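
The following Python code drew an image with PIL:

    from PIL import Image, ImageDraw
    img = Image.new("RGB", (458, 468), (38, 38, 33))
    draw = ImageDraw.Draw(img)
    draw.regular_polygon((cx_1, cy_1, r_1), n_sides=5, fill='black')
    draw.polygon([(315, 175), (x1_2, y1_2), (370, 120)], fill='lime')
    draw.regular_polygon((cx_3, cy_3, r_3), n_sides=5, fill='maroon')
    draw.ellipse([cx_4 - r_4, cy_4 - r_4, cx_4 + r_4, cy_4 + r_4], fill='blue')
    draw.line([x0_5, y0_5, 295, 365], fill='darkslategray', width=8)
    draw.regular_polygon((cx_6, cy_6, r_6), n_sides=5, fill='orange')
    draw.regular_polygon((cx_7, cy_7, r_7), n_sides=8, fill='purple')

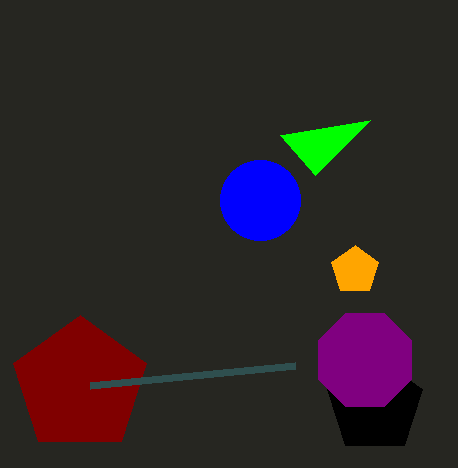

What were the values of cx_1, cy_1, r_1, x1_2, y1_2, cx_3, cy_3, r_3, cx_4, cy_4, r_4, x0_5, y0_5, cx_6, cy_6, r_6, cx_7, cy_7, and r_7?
cx_1 = 375, cy_1 = 405, r_1 = 50, x1_2 = 280, y1_2 = 135, cx_3 = 80, cy_3 = 385, r_3 = 70, cx_4 = 260, cy_4 = 200, r_4 = 40, x0_5 = 90, y0_5 = 385, cx_6 = 355, cy_6 = 270, r_6 = 25, cx_7 = 365, cy_7 = 360, r_7 = 50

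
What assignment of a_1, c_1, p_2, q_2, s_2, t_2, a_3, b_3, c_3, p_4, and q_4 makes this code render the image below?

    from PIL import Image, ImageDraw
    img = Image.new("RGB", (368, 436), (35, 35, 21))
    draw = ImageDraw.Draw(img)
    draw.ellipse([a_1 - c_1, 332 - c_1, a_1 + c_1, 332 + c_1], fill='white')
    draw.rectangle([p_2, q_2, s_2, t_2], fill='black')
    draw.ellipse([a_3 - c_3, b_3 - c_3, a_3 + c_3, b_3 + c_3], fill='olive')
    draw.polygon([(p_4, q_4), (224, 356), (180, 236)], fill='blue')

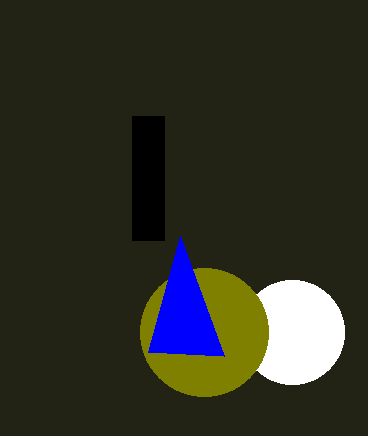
a_1 = 292; c_1 = 52; p_2 = 132; q_2 = 116; s_2 = 164; t_2 = 240; a_3 = 204; b_3 = 332; c_3 = 64; p_4 = 148; q_4 = 352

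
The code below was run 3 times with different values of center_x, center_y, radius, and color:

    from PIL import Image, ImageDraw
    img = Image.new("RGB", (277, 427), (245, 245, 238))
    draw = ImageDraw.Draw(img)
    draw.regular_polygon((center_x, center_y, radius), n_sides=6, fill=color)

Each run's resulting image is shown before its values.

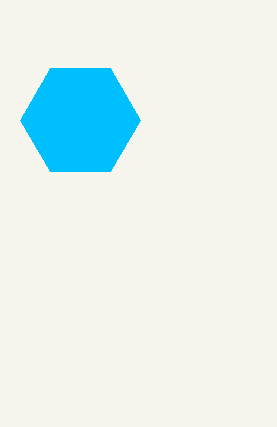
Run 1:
center_x = 80; center_y = 120; radius = 60; color = 'deepskyblue'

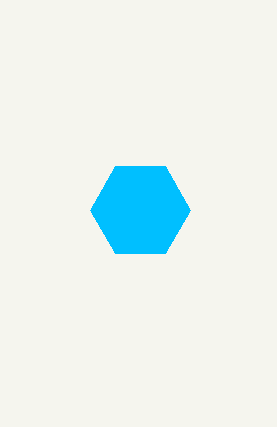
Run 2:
center_x = 140
center_y = 210
radius = 50
color = 'deepskyblue'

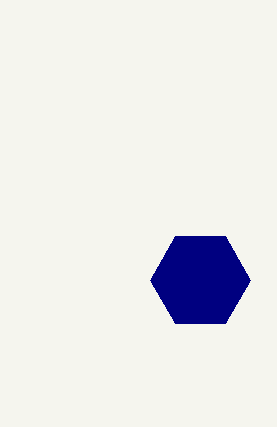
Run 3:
center_x = 200
center_y = 280
radius = 50
color = 'navy'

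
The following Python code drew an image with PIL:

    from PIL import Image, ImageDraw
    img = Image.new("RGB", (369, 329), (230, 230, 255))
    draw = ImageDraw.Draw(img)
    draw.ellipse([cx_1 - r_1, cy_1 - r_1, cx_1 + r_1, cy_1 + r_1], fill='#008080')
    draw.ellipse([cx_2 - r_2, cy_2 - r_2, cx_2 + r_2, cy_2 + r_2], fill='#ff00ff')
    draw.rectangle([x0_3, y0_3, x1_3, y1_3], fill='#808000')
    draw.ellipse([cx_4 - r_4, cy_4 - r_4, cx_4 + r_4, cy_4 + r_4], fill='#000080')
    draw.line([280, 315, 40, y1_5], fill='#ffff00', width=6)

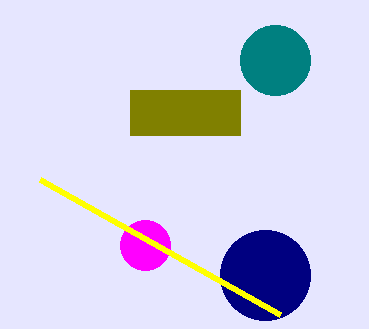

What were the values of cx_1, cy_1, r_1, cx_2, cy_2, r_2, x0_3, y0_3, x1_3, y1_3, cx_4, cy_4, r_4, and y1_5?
cx_1 = 275; cy_1 = 60; r_1 = 35; cx_2 = 145; cy_2 = 245; r_2 = 25; x0_3 = 130; y0_3 = 90; x1_3 = 240; y1_3 = 135; cx_4 = 265; cy_4 = 275; r_4 = 45; y1_5 = 180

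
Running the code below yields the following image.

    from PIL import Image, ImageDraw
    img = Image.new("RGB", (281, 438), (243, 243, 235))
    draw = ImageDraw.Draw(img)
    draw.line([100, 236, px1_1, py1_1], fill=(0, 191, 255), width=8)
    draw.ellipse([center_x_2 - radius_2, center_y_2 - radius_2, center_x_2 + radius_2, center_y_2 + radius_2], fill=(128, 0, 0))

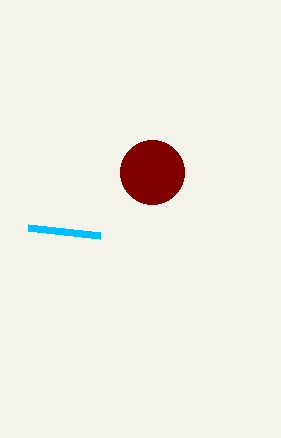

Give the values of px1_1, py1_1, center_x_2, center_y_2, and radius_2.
px1_1 = 28, py1_1 = 228, center_x_2 = 152, center_y_2 = 172, radius_2 = 32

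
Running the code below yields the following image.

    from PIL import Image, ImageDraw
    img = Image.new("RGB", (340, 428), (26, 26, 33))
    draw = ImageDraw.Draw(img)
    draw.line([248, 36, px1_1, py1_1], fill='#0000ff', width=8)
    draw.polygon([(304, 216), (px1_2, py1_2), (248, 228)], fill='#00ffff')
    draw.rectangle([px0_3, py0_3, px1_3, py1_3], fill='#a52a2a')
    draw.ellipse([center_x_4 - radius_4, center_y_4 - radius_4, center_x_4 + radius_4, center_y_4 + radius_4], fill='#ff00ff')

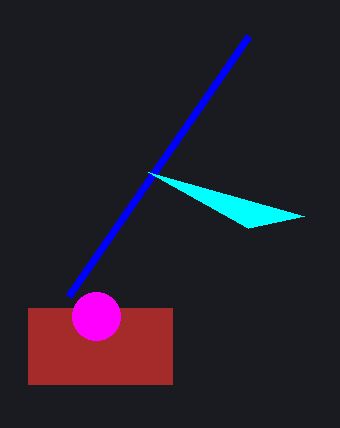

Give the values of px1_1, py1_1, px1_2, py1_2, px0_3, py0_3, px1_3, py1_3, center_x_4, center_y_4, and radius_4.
px1_1 = 68; py1_1 = 296; px1_2 = 148; py1_2 = 172; px0_3 = 28; py0_3 = 308; px1_3 = 172; py1_3 = 384; center_x_4 = 96; center_y_4 = 316; radius_4 = 24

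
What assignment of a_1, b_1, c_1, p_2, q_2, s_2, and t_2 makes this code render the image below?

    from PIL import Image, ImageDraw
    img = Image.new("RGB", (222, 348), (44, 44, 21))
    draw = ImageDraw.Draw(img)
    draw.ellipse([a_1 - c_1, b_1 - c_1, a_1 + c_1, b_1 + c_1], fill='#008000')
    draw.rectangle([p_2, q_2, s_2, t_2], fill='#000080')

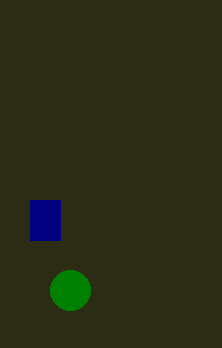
a_1 = 70
b_1 = 290
c_1 = 20
p_2 = 30
q_2 = 200
s_2 = 60
t_2 = 240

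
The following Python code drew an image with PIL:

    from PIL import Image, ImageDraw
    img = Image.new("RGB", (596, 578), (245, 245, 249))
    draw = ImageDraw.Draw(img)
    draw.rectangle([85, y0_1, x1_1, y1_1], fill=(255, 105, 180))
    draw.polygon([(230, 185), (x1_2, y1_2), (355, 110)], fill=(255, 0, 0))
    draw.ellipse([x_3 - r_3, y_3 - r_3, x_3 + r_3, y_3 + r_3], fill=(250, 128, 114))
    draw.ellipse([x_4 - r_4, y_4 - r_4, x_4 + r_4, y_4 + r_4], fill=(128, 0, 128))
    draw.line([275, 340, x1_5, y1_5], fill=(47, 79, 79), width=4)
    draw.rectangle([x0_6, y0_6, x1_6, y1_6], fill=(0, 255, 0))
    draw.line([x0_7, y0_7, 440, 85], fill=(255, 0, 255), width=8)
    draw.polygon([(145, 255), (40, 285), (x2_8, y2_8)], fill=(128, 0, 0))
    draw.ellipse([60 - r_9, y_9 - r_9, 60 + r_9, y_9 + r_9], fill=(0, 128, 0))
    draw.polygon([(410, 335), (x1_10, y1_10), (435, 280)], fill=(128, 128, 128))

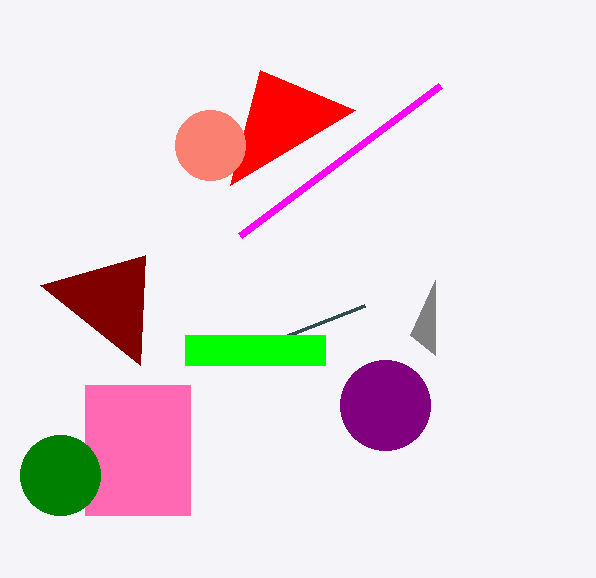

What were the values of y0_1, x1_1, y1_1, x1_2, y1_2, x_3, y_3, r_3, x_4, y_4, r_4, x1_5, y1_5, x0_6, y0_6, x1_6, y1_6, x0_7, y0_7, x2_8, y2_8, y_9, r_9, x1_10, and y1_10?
y0_1 = 385, x1_1 = 190, y1_1 = 515, x1_2 = 260, y1_2 = 70, x_3 = 210, y_3 = 145, r_3 = 35, x_4 = 385, y_4 = 405, r_4 = 45, x1_5 = 365, y1_5 = 305, x0_6 = 185, y0_6 = 335, x1_6 = 325, y1_6 = 365, x0_7 = 240, y0_7 = 235, x2_8 = 140, y2_8 = 365, y_9 = 475, r_9 = 40, x1_10 = 435, y1_10 = 355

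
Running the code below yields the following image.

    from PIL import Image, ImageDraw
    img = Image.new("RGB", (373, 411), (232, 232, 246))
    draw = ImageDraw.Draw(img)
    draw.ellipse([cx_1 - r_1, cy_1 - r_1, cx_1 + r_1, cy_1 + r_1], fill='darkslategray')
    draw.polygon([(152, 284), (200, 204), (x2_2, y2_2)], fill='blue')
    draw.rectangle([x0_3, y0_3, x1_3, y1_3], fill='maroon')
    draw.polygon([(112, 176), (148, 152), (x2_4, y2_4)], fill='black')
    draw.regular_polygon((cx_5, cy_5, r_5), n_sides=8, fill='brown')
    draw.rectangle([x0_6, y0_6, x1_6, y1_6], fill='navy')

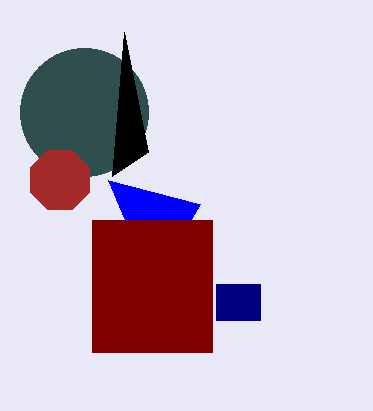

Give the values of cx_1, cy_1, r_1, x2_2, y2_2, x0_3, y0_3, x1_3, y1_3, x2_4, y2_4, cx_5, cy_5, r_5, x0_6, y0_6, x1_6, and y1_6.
cx_1 = 84, cy_1 = 112, r_1 = 64, x2_2 = 108, y2_2 = 180, x0_3 = 92, y0_3 = 220, x1_3 = 212, y1_3 = 352, x2_4 = 124, y2_4 = 32, cx_5 = 60, cy_5 = 180, r_5 = 32, x0_6 = 216, y0_6 = 284, x1_6 = 260, y1_6 = 320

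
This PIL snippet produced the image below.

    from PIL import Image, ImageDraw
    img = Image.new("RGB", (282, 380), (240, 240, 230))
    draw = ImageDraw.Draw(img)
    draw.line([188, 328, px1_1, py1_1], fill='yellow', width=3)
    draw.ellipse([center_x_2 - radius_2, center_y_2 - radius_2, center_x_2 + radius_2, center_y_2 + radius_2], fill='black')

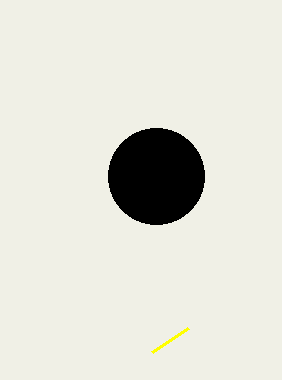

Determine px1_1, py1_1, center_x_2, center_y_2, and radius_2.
px1_1 = 152
py1_1 = 352
center_x_2 = 156
center_y_2 = 176
radius_2 = 48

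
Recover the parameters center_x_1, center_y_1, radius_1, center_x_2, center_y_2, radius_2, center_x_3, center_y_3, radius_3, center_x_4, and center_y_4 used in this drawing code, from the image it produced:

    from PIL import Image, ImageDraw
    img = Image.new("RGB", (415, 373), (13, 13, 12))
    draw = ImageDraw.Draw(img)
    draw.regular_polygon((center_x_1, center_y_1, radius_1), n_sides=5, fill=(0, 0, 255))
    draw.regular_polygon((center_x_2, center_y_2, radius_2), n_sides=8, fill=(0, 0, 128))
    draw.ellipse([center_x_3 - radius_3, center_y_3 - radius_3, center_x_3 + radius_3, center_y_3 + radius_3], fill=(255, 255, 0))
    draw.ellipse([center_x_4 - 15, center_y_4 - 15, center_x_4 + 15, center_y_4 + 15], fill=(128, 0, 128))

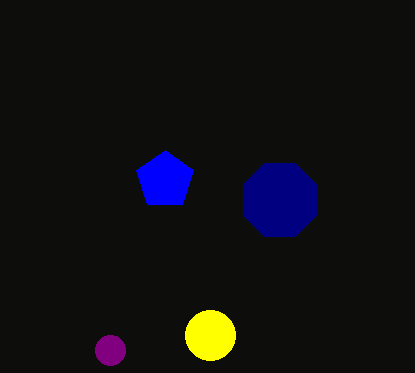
center_x_1 = 165, center_y_1 = 180, radius_1 = 30, center_x_2 = 280, center_y_2 = 200, radius_2 = 40, center_x_3 = 210, center_y_3 = 335, radius_3 = 25, center_x_4 = 110, center_y_4 = 350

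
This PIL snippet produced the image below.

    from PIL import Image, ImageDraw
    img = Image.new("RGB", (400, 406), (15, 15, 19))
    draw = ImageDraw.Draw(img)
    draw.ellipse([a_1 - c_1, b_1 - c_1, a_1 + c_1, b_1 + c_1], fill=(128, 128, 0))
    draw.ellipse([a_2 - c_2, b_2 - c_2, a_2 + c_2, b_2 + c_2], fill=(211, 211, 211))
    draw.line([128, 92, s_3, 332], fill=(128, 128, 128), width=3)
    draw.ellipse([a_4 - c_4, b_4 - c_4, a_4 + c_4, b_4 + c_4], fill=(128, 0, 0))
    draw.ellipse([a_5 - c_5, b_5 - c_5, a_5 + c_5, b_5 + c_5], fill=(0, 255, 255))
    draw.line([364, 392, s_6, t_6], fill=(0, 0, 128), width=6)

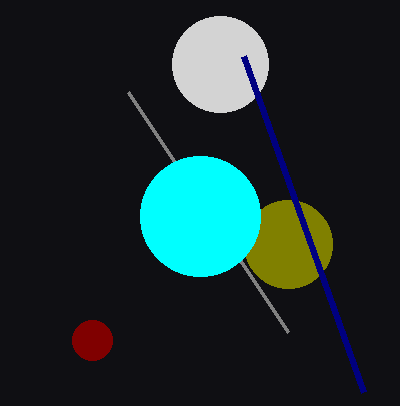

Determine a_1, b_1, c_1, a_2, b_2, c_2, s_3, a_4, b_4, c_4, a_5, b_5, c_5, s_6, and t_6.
a_1 = 288
b_1 = 244
c_1 = 44
a_2 = 220
b_2 = 64
c_2 = 48
s_3 = 288
a_4 = 92
b_4 = 340
c_4 = 20
a_5 = 200
b_5 = 216
c_5 = 60
s_6 = 244
t_6 = 56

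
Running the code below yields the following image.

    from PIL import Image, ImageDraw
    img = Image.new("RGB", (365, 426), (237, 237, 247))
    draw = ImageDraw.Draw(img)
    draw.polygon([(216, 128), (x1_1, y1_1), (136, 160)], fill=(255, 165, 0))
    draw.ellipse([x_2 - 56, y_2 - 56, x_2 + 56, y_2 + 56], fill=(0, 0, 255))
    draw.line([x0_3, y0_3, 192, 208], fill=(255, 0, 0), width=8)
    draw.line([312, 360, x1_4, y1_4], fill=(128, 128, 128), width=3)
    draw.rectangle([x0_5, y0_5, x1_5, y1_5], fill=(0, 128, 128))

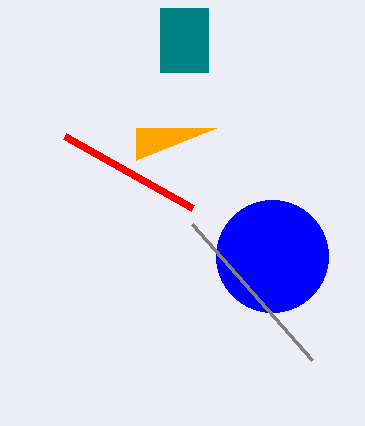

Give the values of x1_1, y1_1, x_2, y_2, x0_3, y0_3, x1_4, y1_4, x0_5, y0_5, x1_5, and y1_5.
x1_1 = 136, y1_1 = 128, x_2 = 272, y_2 = 256, x0_3 = 64, y0_3 = 136, x1_4 = 192, y1_4 = 224, x0_5 = 160, y0_5 = 8, x1_5 = 208, y1_5 = 72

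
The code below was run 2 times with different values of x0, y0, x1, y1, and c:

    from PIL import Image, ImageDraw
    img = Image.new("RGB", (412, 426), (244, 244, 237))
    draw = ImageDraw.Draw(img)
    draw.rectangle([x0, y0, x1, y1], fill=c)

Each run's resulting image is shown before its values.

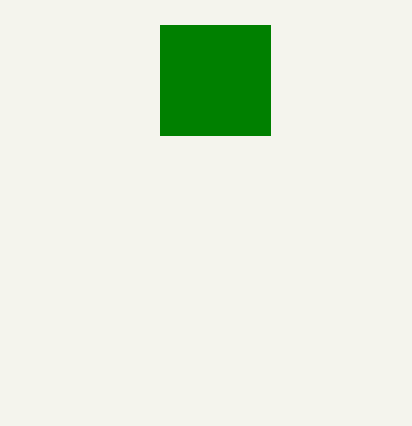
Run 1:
x0 = 160; y0 = 25; x1 = 270; y1 = 135; c = 'green'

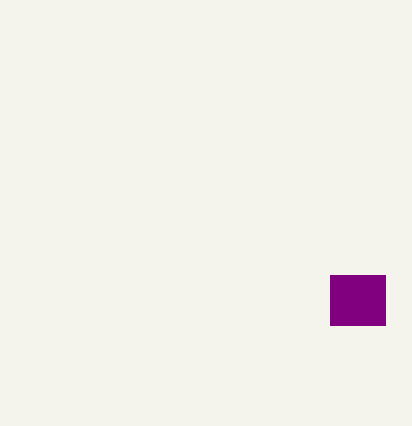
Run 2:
x0 = 330; y0 = 275; x1 = 385; y1 = 325; c = 'purple'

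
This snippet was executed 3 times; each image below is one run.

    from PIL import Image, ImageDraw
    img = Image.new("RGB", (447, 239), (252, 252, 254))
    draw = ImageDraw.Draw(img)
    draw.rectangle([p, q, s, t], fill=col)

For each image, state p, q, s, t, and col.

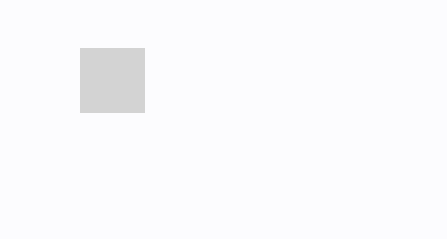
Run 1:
p = 80; q = 48; s = 144; t = 112; col = 'lightgray'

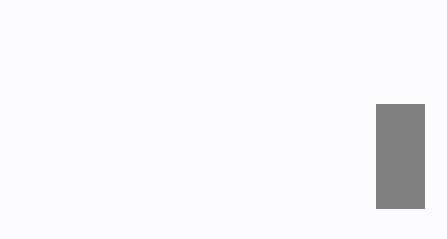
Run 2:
p = 376
q = 104
s = 424
t = 208
col = 'gray'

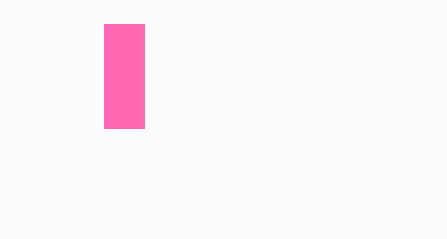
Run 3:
p = 104, q = 24, s = 144, t = 128, col = 'hotpink'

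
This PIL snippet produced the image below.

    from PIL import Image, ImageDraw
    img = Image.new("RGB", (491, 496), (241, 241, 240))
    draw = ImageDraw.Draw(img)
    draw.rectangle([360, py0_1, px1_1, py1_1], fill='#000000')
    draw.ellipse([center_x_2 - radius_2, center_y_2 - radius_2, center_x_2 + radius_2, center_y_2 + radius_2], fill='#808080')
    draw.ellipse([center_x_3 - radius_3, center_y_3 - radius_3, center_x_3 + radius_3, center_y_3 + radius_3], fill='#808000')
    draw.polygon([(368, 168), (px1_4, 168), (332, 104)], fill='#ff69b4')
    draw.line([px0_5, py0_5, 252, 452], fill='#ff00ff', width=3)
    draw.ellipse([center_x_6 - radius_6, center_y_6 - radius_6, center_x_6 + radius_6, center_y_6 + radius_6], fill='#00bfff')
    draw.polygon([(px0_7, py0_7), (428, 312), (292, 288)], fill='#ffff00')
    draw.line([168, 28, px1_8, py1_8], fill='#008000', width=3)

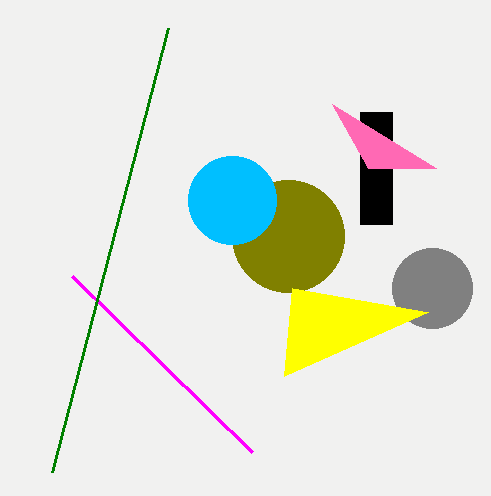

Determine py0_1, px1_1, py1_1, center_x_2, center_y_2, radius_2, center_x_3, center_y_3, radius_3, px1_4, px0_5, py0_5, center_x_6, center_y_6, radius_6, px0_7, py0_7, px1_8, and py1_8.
py0_1 = 112
px1_1 = 392
py1_1 = 224
center_x_2 = 432
center_y_2 = 288
radius_2 = 40
center_x_3 = 288
center_y_3 = 236
radius_3 = 56
px1_4 = 436
px0_5 = 72
py0_5 = 276
center_x_6 = 232
center_y_6 = 200
radius_6 = 44
px0_7 = 284
py0_7 = 376
px1_8 = 52
py1_8 = 472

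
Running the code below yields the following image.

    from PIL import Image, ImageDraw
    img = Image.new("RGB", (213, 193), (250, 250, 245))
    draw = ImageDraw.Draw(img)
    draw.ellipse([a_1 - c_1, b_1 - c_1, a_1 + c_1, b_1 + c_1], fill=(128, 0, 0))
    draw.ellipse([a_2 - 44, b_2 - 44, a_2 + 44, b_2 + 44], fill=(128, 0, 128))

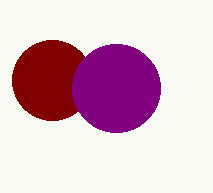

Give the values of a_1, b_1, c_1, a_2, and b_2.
a_1 = 52, b_1 = 80, c_1 = 40, a_2 = 116, b_2 = 88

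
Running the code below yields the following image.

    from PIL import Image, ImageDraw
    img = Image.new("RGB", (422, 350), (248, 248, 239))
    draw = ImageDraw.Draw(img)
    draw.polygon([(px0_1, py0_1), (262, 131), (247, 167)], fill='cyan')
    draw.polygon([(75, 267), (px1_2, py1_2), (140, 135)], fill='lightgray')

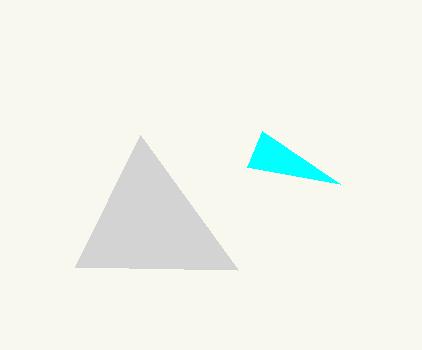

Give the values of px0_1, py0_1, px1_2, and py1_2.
px0_1 = 340
py0_1 = 184
px1_2 = 238
py1_2 = 270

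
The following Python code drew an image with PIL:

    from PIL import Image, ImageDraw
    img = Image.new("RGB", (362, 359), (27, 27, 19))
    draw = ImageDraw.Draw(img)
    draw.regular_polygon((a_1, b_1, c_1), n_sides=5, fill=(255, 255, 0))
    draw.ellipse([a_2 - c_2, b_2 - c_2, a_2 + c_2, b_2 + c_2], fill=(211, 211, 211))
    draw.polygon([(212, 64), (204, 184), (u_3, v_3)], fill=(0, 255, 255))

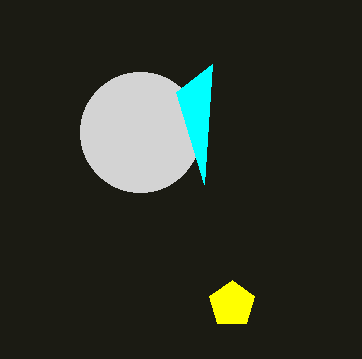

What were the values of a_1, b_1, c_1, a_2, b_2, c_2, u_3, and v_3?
a_1 = 232, b_1 = 304, c_1 = 24, a_2 = 140, b_2 = 132, c_2 = 60, u_3 = 176, v_3 = 92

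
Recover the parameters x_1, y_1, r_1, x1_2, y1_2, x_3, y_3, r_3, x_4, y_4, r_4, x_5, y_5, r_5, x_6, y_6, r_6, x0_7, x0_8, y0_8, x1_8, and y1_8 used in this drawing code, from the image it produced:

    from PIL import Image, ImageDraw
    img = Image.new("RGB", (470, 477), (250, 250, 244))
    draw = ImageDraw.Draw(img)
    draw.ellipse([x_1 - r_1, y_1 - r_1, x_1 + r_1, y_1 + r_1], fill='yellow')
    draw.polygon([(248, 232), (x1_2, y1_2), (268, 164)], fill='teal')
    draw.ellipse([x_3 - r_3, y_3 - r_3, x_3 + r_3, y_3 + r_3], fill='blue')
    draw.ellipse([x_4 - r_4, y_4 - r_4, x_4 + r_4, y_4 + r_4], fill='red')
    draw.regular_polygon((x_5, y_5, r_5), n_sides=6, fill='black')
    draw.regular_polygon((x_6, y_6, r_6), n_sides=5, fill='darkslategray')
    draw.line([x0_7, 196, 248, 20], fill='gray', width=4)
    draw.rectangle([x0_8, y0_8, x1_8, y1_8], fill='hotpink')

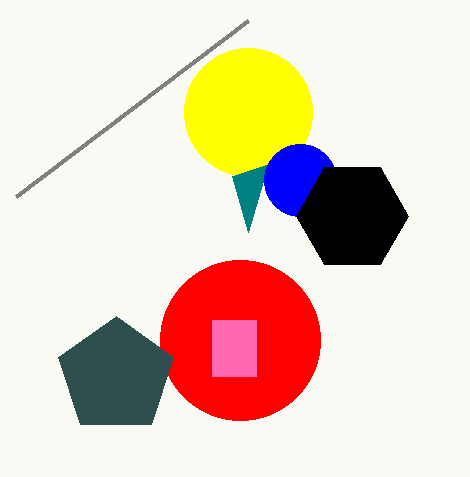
x_1 = 248
y_1 = 112
r_1 = 64
x1_2 = 232
y1_2 = 176
x_3 = 300
y_3 = 180
r_3 = 36
x_4 = 240
y_4 = 340
r_4 = 80
x_5 = 352
y_5 = 216
r_5 = 56
x_6 = 116
y_6 = 376
r_6 = 60
x0_7 = 16
x0_8 = 212
y0_8 = 320
x1_8 = 256
y1_8 = 376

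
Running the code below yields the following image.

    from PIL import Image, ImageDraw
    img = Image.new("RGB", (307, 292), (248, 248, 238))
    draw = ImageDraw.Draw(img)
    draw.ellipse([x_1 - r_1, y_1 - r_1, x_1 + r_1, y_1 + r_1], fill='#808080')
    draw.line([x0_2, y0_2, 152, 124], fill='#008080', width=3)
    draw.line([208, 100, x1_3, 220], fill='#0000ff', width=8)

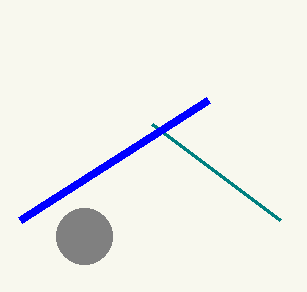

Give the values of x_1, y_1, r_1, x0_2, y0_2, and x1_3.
x_1 = 84; y_1 = 236; r_1 = 28; x0_2 = 280; y0_2 = 220; x1_3 = 20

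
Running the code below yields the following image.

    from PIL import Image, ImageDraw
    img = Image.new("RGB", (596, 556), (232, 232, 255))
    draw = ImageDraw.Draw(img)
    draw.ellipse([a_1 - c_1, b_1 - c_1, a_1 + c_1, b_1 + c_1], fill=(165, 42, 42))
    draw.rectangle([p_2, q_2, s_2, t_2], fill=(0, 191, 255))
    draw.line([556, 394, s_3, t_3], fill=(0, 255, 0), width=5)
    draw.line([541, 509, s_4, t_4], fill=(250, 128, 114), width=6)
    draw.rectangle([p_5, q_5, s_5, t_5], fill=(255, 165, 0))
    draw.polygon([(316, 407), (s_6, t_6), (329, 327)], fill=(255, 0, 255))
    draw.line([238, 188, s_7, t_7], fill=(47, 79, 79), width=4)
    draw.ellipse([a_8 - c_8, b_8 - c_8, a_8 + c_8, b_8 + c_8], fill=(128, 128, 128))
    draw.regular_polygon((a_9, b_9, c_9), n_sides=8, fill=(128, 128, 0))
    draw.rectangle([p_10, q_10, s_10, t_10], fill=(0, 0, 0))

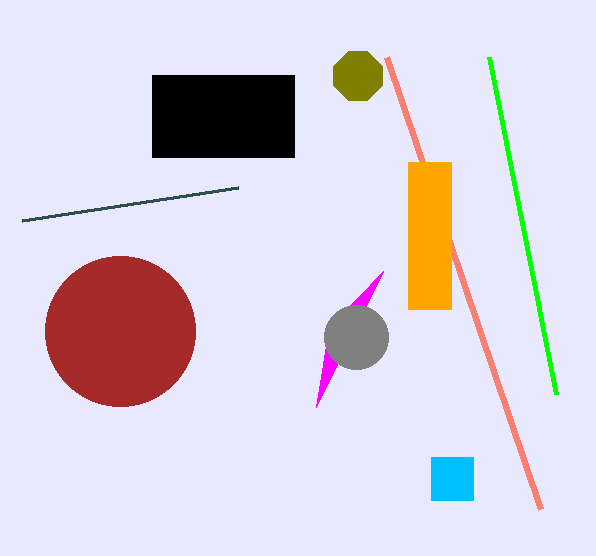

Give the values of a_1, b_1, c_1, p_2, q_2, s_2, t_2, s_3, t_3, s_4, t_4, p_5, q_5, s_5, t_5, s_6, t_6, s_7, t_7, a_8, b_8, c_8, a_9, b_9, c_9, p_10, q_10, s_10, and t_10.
a_1 = 120
b_1 = 331
c_1 = 75
p_2 = 431
q_2 = 457
s_2 = 473
t_2 = 500
s_3 = 489
t_3 = 57
s_4 = 387
t_4 = 57
p_5 = 408
q_5 = 162
s_5 = 451
t_5 = 309
s_6 = 383
t_6 = 271
s_7 = 22
t_7 = 221
a_8 = 356
b_8 = 337
c_8 = 32
a_9 = 358
b_9 = 76
c_9 = 26
p_10 = 152
q_10 = 75
s_10 = 294
t_10 = 157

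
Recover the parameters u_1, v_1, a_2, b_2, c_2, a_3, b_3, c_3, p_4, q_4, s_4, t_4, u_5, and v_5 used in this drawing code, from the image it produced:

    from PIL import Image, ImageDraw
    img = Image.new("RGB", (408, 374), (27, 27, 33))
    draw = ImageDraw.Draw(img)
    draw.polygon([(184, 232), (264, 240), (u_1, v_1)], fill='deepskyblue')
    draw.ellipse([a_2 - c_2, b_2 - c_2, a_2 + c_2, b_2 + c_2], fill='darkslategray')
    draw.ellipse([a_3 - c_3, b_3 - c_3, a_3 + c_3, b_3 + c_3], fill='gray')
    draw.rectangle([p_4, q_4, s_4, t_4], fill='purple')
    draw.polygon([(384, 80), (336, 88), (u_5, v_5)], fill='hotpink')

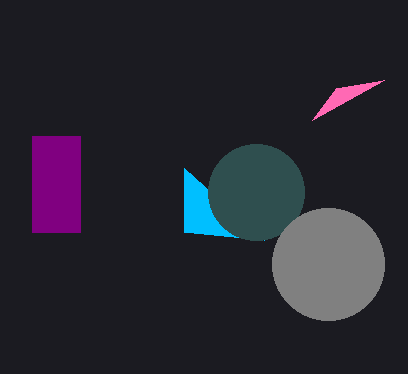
u_1 = 184
v_1 = 168
a_2 = 256
b_2 = 192
c_2 = 48
a_3 = 328
b_3 = 264
c_3 = 56
p_4 = 32
q_4 = 136
s_4 = 80
t_4 = 232
u_5 = 312
v_5 = 120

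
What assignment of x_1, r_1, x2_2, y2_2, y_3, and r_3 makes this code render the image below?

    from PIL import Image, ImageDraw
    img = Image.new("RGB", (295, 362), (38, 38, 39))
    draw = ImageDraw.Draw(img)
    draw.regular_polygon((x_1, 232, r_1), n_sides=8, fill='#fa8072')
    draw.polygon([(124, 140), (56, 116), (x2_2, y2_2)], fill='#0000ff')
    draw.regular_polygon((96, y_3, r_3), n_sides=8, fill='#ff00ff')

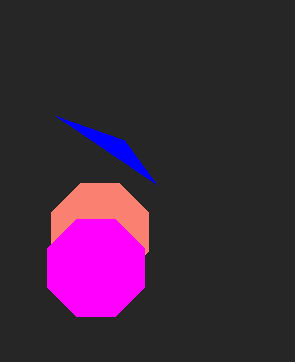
x_1 = 100; r_1 = 52; x2_2 = 156; y2_2 = 184; y_3 = 268; r_3 = 52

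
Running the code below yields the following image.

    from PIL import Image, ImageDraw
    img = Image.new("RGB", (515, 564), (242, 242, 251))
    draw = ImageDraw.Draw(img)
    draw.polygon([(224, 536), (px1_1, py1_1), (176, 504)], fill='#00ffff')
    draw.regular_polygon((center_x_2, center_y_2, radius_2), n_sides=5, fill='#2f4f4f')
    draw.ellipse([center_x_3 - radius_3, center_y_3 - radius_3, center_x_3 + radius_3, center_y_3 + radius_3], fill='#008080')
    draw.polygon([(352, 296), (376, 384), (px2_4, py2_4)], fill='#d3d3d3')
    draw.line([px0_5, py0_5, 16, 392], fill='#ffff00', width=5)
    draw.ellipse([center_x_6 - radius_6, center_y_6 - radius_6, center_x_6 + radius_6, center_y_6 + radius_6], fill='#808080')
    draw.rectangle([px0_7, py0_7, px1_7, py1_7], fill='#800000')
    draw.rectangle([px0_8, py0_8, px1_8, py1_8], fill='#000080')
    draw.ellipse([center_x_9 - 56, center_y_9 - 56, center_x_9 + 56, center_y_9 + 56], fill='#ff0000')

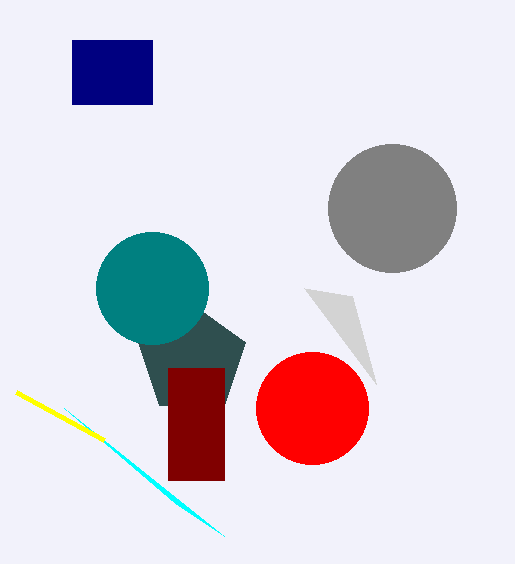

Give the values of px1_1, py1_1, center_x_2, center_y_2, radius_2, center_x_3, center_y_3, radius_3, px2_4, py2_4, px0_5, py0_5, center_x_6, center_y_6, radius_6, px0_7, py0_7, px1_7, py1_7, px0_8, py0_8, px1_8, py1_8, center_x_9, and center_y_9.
px1_1 = 64; py1_1 = 408; center_x_2 = 192; center_y_2 = 360; radius_2 = 56; center_x_3 = 152; center_y_3 = 288; radius_3 = 56; px2_4 = 304; py2_4 = 288; px0_5 = 104; py0_5 = 440; center_x_6 = 392; center_y_6 = 208; radius_6 = 64; px0_7 = 168; py0_7 = 368; px1_7 = 224; py1_7 = 480; px0_8 = 72; py0_8 = 40; px1_8 = 152; py1_8 = 104; center_x_9 = 312; center_y_9 = 408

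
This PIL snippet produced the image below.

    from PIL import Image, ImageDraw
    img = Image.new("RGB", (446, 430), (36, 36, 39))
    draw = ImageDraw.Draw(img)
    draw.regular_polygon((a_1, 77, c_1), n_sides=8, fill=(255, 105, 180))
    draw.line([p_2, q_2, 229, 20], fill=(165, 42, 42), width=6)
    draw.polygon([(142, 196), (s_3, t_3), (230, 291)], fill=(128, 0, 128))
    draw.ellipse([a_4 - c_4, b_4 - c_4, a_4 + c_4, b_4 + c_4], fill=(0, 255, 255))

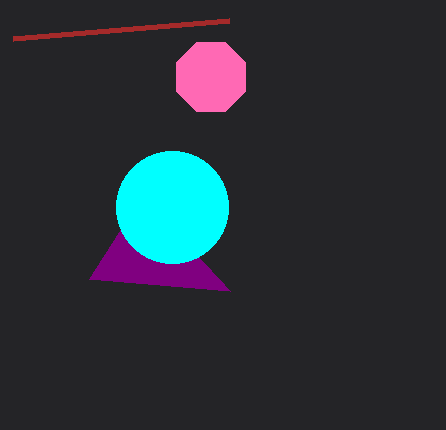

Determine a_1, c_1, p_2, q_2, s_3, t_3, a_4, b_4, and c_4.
a_1 = 211
c_1 = 37
p_2 = 13
q_2 = 38
s_3 = 89
t_3 = 279
a_4 = 172
b_4 = 207
c_4 = 56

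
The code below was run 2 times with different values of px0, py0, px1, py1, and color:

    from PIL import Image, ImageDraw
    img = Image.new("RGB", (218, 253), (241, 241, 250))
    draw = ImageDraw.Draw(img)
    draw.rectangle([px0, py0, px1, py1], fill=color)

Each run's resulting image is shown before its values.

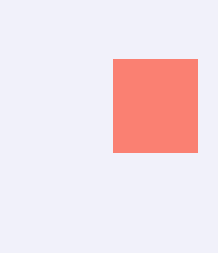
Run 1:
px0 = 113; py0 = 59; px1 = 197; py1 = 152; color = 'salmon'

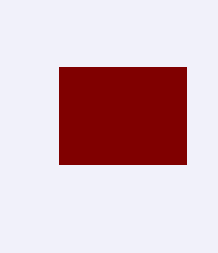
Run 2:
px0 = 59; py0 = 67; px1 = 186; py1 = 164; color = 'maroon'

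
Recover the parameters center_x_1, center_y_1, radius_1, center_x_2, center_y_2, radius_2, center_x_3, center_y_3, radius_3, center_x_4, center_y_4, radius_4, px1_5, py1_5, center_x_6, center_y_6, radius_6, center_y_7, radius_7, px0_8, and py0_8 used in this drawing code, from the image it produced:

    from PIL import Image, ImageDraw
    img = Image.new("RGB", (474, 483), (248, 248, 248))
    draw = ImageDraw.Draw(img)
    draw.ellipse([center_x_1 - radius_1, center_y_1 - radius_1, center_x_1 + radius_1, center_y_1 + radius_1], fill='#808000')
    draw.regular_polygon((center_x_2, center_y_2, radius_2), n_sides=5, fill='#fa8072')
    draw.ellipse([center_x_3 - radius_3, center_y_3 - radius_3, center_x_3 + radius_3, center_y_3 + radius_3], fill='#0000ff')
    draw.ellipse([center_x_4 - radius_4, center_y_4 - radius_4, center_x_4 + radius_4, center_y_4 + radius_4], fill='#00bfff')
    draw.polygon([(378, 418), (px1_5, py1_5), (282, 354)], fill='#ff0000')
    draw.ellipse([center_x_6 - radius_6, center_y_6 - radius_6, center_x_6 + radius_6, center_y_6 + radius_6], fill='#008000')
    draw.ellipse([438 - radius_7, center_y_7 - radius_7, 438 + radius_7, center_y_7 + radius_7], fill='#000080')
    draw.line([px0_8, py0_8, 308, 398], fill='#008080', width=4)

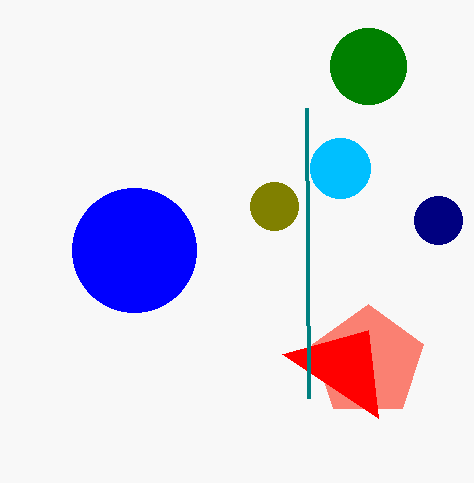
center_x_1 = 274
center_y_1 = 206
radius_1 = 24
center_x_2 = 368
center_y_2 = 362
radius_2 = 58
center_x_3 = 134
center_y_3 = 250
radius_3 = 62
center_x_4 = 340
center_y_4 = 168
radius_4 = 30
px1_5 = 368
py1_5 = 330
center_x_6 = 368
center_y_6 = 66
radius_6 = 38
center_y_7 = 220
radius_7 = 24
px0_8 = 306
py0_8 = 108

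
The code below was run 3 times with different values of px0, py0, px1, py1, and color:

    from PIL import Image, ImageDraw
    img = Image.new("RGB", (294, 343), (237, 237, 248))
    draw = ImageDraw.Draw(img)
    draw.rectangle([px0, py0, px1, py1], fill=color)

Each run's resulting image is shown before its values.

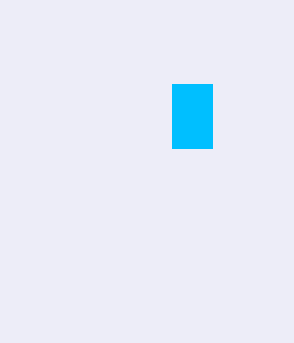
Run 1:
px0 = 172; py0 = 84; px1 = 212; py1 = 148; color = 'deepskyblue'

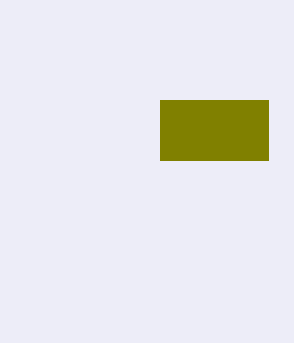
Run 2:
px0 = 160; py0 = 100; px1 = 268; py1 = 160; color = 'olive'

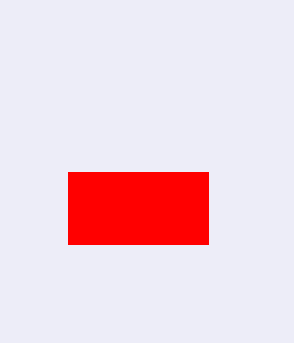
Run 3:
px0 = 68, py0 = 172, px1 = 208, py1 = 244, color = 'red'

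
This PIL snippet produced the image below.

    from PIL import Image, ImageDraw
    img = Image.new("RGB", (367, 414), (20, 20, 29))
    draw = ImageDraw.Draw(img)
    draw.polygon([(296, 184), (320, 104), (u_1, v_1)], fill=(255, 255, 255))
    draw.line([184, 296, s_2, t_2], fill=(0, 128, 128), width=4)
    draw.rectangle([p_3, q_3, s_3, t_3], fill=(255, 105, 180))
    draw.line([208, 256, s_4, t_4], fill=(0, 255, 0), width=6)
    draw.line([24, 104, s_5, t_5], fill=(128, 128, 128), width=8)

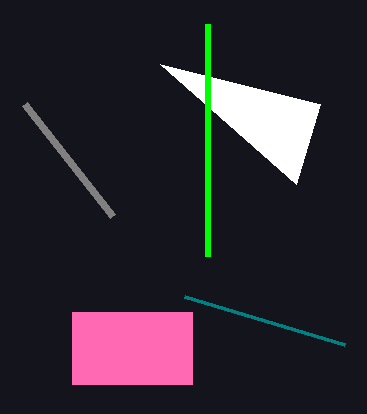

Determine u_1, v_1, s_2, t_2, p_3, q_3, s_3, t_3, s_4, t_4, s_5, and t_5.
u_1 = 160
v_1 = 64
s_2 = 344
t_2 = 344
p_3 = 72
q_3 = 312
s_3 = 192
t_3 = 384
s_4 = 208
t_4 = 24
s_5 = 112
t_5 = 216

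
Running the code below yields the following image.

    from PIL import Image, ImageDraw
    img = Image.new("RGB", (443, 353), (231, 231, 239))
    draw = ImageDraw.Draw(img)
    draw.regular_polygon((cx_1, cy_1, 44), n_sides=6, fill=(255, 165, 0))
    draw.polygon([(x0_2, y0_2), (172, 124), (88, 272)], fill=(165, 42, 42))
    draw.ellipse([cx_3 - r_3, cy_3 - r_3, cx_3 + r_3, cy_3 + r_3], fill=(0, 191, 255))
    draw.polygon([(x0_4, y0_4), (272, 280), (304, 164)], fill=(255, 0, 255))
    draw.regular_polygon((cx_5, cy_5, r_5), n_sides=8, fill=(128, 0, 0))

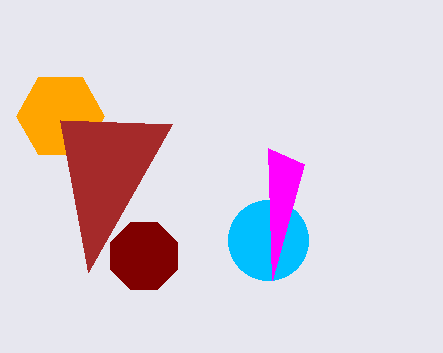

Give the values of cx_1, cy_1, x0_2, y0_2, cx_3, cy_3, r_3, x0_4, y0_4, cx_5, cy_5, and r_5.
cx_1 = 60
cy_1 = 116
x0_2 = 60
y0_2 = 120
cx_3 = 268
cy_3 = 240
r_3 = 40
x0_4 = 268
y0_4 = 148
cx_5 = 144
cy_5 = 256
r_5 = 36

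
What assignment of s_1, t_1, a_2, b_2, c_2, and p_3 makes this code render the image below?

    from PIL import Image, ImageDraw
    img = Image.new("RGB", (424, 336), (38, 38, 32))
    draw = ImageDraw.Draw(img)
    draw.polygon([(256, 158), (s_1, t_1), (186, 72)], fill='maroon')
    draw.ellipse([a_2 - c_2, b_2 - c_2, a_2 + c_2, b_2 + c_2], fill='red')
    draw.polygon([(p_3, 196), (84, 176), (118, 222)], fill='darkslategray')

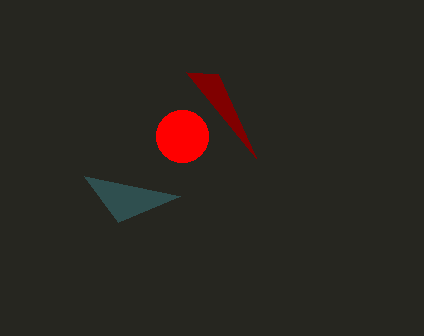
s_1 = 218; t_1 = 74; a_2 = 182; b_2 = 136; c_2 = 26; p_3 = 180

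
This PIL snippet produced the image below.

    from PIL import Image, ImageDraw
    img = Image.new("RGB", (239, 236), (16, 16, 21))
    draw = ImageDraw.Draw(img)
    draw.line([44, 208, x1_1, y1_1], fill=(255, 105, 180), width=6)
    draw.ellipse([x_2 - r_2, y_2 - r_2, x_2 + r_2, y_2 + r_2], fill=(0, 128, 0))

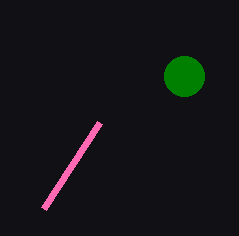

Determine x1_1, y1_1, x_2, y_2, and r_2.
x1_1 = 100; y1_1 = 122; x_2 = 184; y_2 = 76; r_2 = 20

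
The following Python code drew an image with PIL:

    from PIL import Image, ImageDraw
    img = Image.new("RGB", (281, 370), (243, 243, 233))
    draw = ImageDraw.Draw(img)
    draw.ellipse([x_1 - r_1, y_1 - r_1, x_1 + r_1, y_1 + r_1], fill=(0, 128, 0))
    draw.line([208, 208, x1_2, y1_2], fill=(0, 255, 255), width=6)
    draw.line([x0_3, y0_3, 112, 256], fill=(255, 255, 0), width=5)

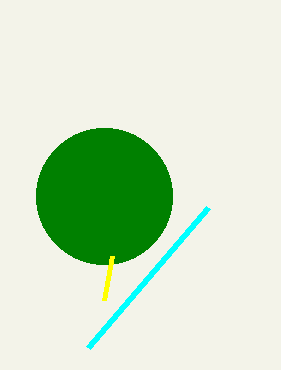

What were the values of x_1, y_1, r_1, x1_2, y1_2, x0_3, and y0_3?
x_1 = 104; y_1 = 196; r_1 = 68; x1_2 = 88; y1_2 = 348; x0_3 = 104; y0_3 = 300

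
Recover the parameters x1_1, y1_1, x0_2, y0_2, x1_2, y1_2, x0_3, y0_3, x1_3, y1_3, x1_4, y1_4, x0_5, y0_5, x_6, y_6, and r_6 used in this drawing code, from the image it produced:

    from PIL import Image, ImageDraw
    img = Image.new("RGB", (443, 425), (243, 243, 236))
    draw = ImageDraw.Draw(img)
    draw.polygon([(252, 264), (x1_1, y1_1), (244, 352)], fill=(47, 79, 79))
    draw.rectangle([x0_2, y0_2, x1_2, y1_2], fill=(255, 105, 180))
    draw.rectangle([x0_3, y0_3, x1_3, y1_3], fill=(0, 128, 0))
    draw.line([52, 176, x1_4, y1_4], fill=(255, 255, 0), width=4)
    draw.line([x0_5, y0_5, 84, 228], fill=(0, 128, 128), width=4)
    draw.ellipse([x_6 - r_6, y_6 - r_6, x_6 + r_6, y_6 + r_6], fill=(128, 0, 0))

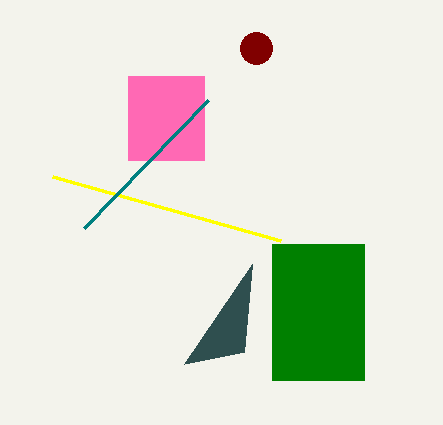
x1_1 = 184, y1_1 = 364, x0_2 = 128, y0_2 = 76, x1_2 = 204, y1_2 = 160, x0_3 = 272, y0_3 = 244, x1_3 = 364, y1_3 = 380, x1_4 = 280, y1_4 = 240, x0_5 = 208, y0_5 = 100, x_6 = 256, y_6 = 48, r_6 = 16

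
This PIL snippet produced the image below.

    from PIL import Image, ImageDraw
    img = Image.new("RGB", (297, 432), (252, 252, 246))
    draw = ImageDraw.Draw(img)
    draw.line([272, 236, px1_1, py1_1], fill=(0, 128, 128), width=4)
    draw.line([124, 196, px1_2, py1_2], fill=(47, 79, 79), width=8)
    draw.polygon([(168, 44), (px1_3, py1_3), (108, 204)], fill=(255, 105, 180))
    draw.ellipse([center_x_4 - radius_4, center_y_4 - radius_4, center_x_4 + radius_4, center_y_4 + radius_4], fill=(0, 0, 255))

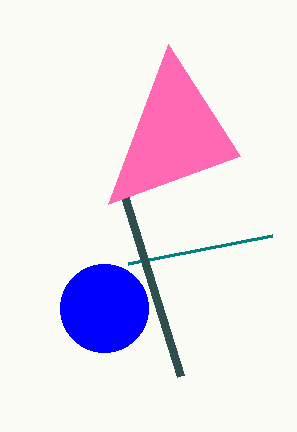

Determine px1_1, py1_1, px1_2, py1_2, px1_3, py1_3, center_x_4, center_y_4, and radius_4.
px1_1 = 128; py1_1 = 264; px1_2 = 180; py1_2 = 376; px1_3 = 240; py1_3 = 156; center_x_4 = 104; center_y_4 = 308; radius_4 = 44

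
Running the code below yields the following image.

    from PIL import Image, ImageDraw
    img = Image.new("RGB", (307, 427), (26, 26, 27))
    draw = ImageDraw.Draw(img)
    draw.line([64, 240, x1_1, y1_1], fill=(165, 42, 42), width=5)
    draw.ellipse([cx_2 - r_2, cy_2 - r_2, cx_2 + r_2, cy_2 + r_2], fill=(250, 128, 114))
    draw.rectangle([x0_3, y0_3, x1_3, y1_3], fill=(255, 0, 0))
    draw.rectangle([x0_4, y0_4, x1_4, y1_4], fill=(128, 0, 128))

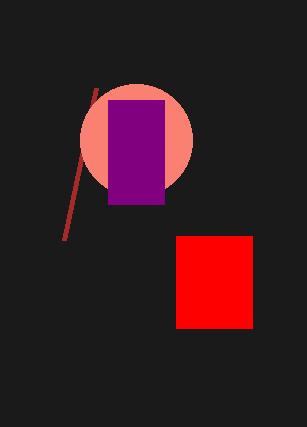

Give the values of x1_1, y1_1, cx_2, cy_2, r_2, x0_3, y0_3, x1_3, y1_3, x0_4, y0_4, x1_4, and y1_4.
x1_1 = 96; y1_1 = 88; cx_2 = 136; cy_2 = 140; r_2 = 56; x0_3 = 176; y0_3 = 236; x1_3 = 252; y1_3 = 328; x0_4 = 108; y0_4 = 100; x1_4 = 164; y1_4 = 204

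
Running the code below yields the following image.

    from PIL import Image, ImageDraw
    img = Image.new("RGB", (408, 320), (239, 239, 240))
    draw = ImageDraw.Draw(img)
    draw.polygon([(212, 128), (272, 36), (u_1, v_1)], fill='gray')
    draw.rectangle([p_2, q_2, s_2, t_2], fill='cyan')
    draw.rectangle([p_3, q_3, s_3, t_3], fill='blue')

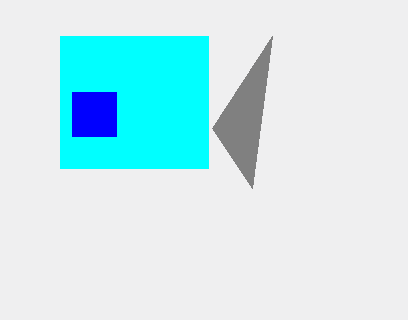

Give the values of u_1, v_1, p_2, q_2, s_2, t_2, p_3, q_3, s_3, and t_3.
u_1 = 252; v_1 = 188; p_2 = 60; q_2 = 36; s_2 = 208; t_2 = 168; p_3 = 72; q_3 = 92; s_3 = 116; t_3 = 136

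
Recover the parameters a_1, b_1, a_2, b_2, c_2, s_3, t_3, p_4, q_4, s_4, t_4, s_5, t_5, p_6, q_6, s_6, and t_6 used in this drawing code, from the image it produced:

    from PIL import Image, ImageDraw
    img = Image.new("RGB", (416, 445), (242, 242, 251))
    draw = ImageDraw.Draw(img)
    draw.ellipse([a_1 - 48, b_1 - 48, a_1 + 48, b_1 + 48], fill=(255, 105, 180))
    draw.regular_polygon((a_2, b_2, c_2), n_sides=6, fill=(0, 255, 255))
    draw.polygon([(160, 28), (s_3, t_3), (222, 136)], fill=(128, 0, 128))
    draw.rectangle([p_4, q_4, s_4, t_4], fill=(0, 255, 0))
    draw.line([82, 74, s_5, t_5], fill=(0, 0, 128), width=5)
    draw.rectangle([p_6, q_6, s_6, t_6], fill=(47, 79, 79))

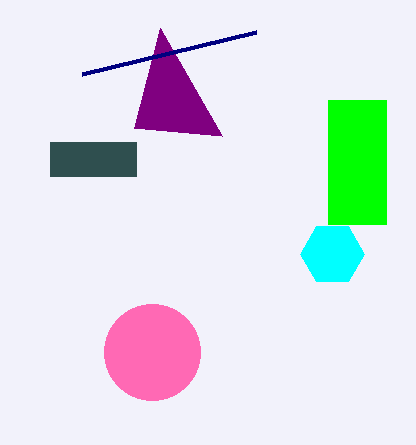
a_1 = 152, b_1 = 352, a_2 = 332, b_2 = 254, c_2 = 32, s_3 = 134, t_3 = 128, p_4 = 328, q_4 = 100, s_4 = 386, t_4 = 224, s_5 = 256, t_5 = 32, p_6 = 50, q_6 = 142, s_6 = 136, t_6 = 176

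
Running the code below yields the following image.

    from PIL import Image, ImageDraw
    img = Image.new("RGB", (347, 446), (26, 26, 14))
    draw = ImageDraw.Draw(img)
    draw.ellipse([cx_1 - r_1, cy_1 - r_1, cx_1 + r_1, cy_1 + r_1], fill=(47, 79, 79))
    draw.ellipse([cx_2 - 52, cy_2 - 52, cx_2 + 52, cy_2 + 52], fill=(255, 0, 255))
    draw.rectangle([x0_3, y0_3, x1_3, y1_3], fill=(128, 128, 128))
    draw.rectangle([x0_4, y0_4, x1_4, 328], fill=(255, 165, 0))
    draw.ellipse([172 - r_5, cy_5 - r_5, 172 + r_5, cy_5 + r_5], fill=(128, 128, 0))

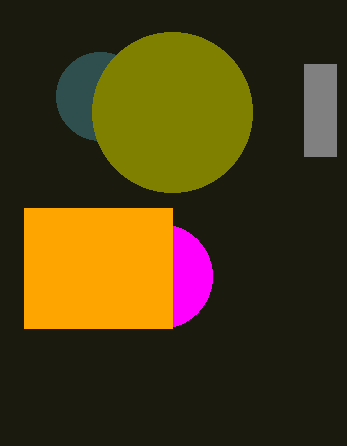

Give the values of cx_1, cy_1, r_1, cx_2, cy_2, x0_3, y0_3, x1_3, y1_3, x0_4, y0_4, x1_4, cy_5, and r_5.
cx_1 = 100
cy_1 = 96
r_1 = 44
cx_2 = 160
cy_2 = 276
x0_3 = 304
y0_3 = 64
x1_3 = 336
y1_3 = 156
x0_4 = 24
y0_4 = 208
x1_4 = 172
cy_5 = 112
r_5 = 80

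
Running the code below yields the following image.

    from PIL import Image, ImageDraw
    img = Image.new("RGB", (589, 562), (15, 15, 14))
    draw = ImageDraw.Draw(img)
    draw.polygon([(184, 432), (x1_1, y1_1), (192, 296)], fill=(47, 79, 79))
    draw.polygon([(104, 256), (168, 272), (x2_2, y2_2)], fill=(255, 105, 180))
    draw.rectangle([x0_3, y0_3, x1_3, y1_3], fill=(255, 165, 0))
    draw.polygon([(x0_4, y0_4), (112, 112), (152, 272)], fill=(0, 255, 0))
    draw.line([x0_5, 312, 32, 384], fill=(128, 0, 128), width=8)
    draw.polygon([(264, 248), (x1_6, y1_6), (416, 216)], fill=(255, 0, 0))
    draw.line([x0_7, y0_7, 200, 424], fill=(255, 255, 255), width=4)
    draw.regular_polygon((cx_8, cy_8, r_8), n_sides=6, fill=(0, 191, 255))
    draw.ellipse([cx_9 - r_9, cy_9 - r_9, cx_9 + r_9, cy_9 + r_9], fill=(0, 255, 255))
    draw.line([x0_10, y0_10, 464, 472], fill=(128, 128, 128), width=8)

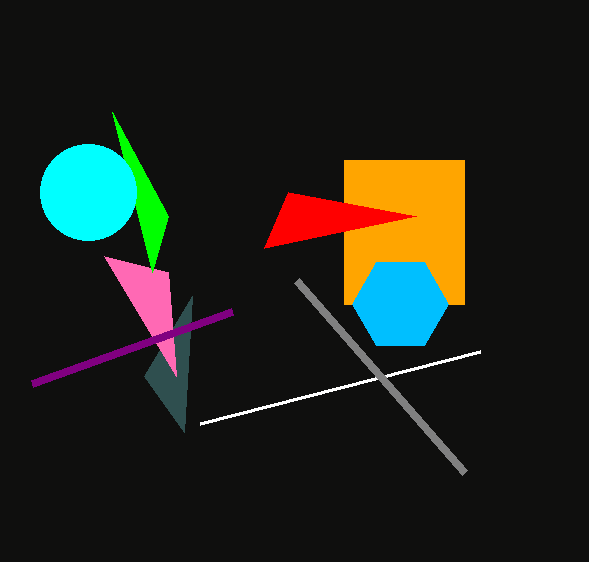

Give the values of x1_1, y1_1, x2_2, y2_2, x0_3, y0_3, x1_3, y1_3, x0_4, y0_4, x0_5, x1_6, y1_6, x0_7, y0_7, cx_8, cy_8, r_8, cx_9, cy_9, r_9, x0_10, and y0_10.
x1_1 = 144
y1_1 = 376
x2_2 = 176
y2_2 = 376
x0_3 = 344
y0_3 = 160
x1_3 = 464
y1_3 = 304
x0_4 = 168
y0_4 = 216
x0_5 = 232
x1_6 = 288
y1_6 = 192
x0_7 = 480
y0_7 = 352
cx_8 = 400
cy_8 = 304
r_8 = 48
cx_9 = 88
cy_9 = 192
r_9 = 48
x0_10 = 296
y0_10 = 280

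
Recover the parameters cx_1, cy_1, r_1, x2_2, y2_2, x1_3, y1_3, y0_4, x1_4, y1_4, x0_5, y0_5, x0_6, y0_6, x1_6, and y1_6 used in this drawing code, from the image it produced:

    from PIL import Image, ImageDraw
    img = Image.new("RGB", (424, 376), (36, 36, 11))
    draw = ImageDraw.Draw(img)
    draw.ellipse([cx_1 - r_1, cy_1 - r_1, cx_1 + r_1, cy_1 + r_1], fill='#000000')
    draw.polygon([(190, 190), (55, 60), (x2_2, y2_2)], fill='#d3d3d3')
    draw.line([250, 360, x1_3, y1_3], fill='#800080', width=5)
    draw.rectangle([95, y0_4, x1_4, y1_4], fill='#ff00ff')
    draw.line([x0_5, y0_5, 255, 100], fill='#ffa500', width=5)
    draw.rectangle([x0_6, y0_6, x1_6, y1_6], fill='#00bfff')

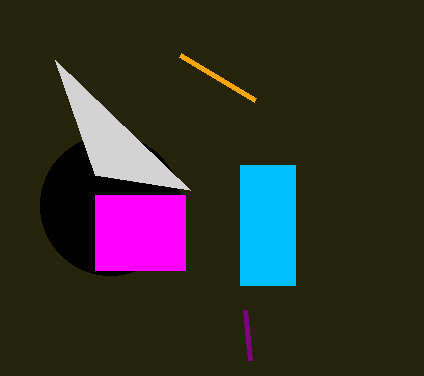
cx_1 = 110; cy_1 = 205; r_1 = 70; x2_2 = 95; y2_2 = 175; x1_3 = 245; y1_3 = 310; y0_4 = 195; x1_4 = 185; y1_4 = 270; x0_5 = 180; y0_5 = 55; x0_6 = 240; y0_6 = 165; x1_6 = 295; y1_6 = 285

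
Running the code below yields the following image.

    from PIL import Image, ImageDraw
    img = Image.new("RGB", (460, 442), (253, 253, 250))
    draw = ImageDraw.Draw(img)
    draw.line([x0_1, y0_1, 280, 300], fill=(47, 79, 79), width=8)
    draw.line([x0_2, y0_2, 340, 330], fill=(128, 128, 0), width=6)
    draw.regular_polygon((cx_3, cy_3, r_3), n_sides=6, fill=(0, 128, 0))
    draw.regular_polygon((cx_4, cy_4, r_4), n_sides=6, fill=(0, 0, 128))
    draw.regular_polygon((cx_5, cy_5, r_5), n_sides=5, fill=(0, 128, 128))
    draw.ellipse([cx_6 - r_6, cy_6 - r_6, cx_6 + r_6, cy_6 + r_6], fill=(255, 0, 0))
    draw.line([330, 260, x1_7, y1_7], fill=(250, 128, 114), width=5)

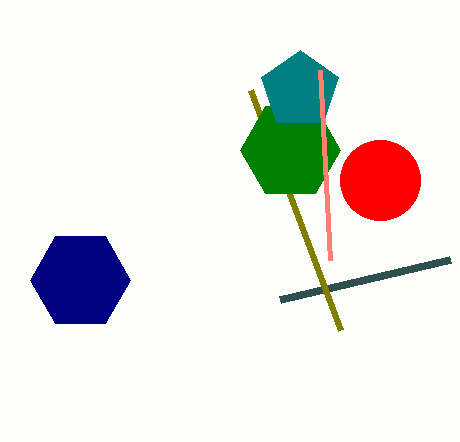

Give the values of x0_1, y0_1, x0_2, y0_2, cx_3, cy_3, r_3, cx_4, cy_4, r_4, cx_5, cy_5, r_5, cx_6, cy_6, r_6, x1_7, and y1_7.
x0_1 = 450, y0_1 = 260, x0_2 = 250, y0_2 = 90, cx_3 = 290, cy_3 = 150, r_3 = 50, cx_4 = 80, cy_4 = 280, r_4 = 50, cx_5 = 300, cy_5 = 90, r_5 = 40, cx_6 = 380, cy_6 = 180, r_6 = 40, x1_7 = 320, y1_7 = 70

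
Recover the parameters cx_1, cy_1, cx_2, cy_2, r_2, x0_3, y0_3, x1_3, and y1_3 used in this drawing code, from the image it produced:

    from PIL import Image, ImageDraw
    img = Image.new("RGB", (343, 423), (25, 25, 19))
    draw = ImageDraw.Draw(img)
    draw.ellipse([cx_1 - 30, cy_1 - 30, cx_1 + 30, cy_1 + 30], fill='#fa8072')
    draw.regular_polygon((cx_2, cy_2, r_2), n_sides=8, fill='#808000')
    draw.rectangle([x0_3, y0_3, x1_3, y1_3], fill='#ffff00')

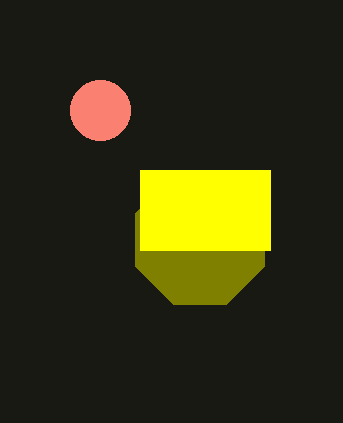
cx_1 = 100, cy_1 = 110, cx_2 = 200, cy_2 = 240, r_2 = 70, x0_3 = 140, y0_3 = 170, x1_3 = 270, y1_3 = 250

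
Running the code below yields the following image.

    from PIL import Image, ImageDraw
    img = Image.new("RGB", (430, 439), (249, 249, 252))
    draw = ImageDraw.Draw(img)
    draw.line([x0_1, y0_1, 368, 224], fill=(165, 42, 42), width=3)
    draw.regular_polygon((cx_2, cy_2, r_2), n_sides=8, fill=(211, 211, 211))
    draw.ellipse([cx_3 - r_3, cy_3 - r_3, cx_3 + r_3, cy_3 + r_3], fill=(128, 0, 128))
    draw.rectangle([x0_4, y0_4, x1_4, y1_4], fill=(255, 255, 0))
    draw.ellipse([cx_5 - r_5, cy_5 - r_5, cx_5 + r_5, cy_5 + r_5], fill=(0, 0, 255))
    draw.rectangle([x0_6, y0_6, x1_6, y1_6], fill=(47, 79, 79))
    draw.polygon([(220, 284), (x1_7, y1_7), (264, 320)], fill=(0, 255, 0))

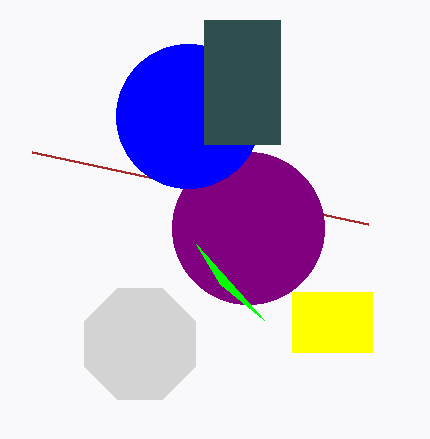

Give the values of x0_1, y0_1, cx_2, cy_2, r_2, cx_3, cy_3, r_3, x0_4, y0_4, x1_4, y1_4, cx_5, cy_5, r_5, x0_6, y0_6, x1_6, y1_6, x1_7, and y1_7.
x0_1 = 32
y0_1 = 152
cx_2 = 140
cy_2 = 344
r_2 = 60
cx_3 = 248
cy_3 = 228
r_3 = 76
x0_4 = 292
y0_4 = 292
x1_4 = 372
y1_4 = 352
cx_5 = 188
cy_5 = 116
r_5 = 72
x0_6 = 204
y0_6 = 20
x1_6 = 280
y1_6 = 144
x1_7 = 196
y1_7 = 244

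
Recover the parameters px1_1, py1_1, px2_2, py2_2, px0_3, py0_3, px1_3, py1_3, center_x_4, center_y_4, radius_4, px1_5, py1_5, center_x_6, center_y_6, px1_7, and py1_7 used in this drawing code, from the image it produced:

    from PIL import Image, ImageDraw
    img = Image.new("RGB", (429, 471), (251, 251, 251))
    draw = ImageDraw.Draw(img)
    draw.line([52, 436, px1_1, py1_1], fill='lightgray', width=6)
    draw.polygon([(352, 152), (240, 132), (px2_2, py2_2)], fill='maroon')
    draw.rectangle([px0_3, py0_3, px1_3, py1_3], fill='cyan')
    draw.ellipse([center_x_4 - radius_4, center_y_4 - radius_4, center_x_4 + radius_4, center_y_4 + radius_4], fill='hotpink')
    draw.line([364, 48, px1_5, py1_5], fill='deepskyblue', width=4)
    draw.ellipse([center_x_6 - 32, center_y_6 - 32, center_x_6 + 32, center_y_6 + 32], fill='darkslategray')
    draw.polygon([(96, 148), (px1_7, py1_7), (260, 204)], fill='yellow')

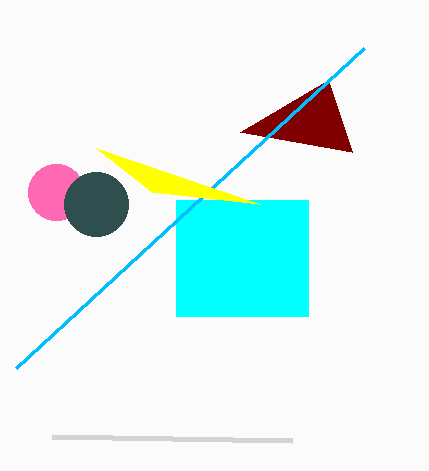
px1_1 = 292
py1_1 = 440
px2_2 = 328
py2_2 = 80
px0_3 = 176
py0_3 = 200
px1_3 = 308
py1_3 = 316
center_x_4 = 56
center_y_4 = 192
radius_4 = 28
px1_5 = 16
py1_5 = 368
center_x_6 = 96
center_y_6 = 204
px1_7 = 152
py1_7 = 192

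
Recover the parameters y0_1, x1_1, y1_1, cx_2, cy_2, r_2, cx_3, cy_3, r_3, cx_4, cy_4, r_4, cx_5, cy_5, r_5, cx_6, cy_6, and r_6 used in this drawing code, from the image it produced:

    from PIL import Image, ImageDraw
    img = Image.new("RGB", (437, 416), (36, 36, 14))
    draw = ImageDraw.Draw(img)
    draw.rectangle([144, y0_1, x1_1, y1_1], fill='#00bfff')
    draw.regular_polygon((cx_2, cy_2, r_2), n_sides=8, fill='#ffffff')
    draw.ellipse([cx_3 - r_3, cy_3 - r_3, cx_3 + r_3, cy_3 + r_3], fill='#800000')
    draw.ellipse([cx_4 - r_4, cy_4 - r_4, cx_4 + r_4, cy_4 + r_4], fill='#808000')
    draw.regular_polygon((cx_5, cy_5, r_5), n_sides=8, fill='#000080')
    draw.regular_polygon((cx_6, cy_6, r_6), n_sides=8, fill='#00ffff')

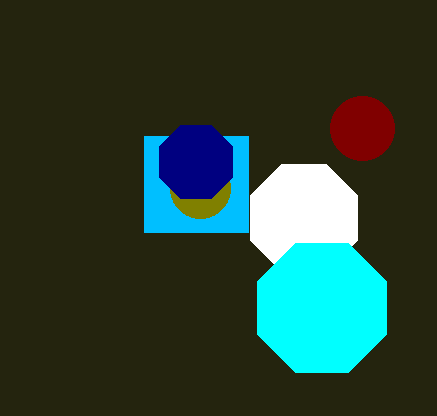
y0_1 = 136
x1_1 = 248
y1_1 = 232
cx_2 = 304
cy_2 = 218
r_2 = 58
cx_3 = 362
cy_3 = 128
r_3 = 32
cx_4 = 200
cy_4 = 188
r_4 = 30
cx_5 = 196
cy_5 = 162
r_5 = 40
cx_6 = 322
cy_6 = 308
r_6 = 70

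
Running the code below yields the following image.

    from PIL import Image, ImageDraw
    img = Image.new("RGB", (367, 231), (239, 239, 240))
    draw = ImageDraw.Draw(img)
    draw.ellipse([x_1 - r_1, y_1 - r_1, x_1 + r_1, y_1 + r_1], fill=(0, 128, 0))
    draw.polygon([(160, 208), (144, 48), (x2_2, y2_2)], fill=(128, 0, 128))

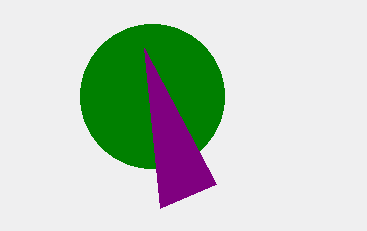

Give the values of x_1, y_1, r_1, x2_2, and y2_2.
x_1 = 152; y_1 = 96; r_1 = 72; x2_2 = 216; y2_2 = 184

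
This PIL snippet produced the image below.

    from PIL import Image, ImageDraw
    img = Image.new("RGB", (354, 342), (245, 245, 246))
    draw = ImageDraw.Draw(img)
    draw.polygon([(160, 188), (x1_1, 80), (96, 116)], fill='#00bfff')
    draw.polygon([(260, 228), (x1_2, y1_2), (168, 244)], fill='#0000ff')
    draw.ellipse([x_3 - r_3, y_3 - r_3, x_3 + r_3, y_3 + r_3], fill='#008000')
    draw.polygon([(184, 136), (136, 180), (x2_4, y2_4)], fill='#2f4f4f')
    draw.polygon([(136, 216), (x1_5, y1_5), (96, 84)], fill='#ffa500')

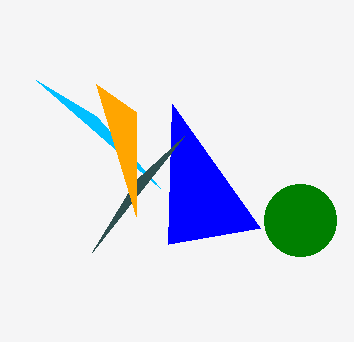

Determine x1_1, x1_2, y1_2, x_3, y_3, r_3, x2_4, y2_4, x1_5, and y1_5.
x1_1 = 36; x1_2 = 172; y1_2 = 104; x_3 = 300; y_3 = 220; r_3 = 36; x2_4 = 92; y2_4 = 252; x1_5 = 136; y1_5 = 112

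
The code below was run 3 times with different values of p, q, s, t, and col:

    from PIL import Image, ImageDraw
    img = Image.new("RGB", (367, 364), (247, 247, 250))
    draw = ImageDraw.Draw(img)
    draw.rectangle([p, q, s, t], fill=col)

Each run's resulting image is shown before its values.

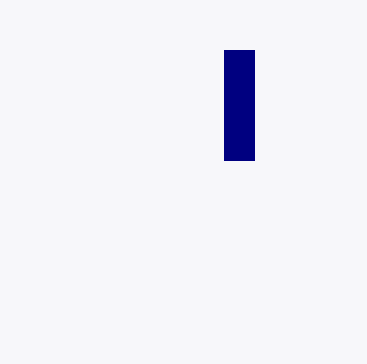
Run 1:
p = 224; q = 50; s = 254; t = 160; col = 'navy'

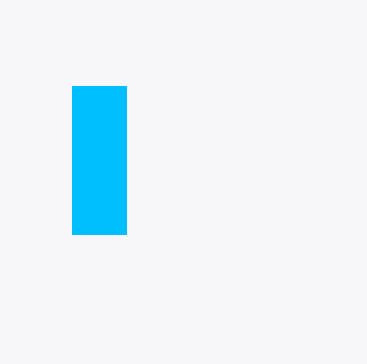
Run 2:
p = 72; q = 86; s = 126; t = 234; col = 'deepskyblue'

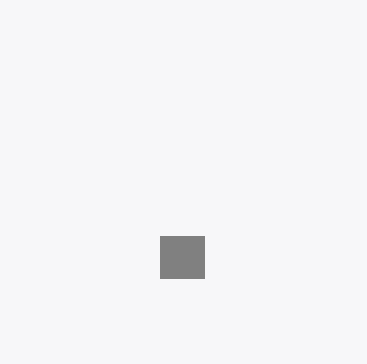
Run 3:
p = 160, q = 236, s = 204, t = 278, col = 'gray'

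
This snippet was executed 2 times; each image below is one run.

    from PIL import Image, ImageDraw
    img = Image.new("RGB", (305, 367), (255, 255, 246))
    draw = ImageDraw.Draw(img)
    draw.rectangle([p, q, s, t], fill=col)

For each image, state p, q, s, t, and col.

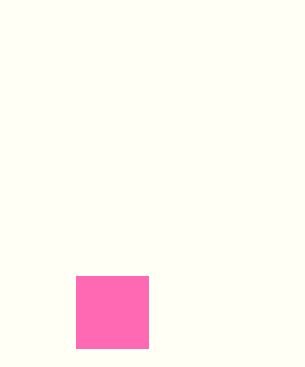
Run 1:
p = 76; q = 276; s = 148; t = 348; col = 'hotpink'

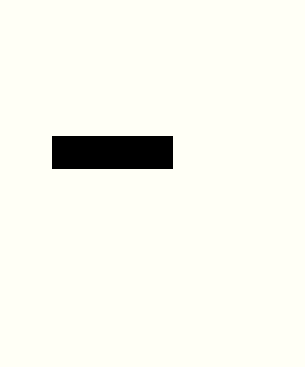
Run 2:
p = 52; q = 136; s = 172; t = 168; col = 'black'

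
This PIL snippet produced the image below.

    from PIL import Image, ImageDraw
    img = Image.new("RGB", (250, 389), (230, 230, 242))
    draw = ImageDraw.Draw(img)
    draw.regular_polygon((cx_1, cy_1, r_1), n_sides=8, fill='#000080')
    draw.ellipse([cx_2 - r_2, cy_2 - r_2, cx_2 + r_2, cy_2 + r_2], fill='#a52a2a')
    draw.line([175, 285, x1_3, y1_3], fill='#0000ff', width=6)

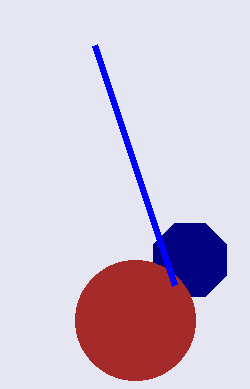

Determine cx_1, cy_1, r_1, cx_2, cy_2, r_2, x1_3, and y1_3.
cx_1 = 190
cy_1 = 260
r_1 = 40
cx_2 = 135
cy_2 = 320
r_2 = 60
x1_3 = 95
y1_3 = 45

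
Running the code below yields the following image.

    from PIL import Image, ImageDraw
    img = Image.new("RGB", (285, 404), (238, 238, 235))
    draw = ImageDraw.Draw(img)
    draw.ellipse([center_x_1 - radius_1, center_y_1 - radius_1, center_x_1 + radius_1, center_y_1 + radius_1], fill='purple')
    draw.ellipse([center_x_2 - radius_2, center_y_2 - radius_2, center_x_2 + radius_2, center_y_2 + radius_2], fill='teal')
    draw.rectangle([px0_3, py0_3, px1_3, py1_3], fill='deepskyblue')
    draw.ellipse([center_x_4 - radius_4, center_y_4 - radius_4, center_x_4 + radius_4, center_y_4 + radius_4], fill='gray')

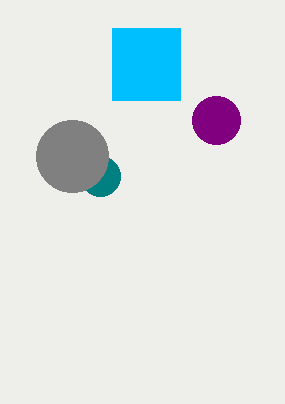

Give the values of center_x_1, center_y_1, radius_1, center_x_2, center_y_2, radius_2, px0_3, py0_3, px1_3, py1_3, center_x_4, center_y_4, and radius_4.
center_x_1 = 216; center_y_1 = 120; radius_1 = 24; center_x_2 = 100; center_y_2 = 176; radius_2 = 20; px0_3 = 112; py0_3 = 28; px1_3 = 180; py1_3 = 100; center_x_4 = 72; center_y_4 = 156; radius_4 = 36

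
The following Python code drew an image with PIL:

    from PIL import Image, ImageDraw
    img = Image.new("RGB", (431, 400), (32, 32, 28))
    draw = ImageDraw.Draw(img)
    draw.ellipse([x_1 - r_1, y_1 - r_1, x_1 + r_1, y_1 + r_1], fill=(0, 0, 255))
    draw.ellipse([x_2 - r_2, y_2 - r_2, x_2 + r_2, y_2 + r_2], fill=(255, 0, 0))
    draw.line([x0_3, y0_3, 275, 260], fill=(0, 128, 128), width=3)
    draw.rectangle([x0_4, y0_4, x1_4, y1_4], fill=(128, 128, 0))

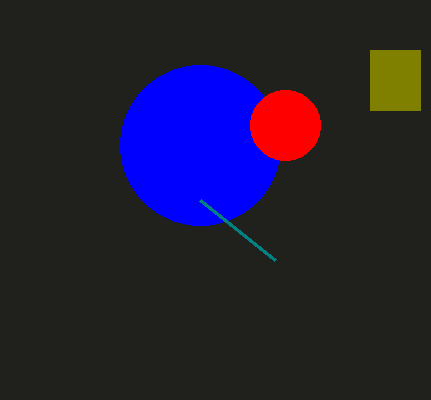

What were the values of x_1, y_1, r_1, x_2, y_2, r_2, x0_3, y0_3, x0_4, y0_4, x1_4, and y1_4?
x_1 = 200; y_1 = 145; r_1 = 80; x_2 = 285; y_2 = 125; r_2 = 35; x0_3 = 200; y0_3 = 200; x0_4 = 370; y0_4 = 50; x1_4 = 420; y1_4 = 110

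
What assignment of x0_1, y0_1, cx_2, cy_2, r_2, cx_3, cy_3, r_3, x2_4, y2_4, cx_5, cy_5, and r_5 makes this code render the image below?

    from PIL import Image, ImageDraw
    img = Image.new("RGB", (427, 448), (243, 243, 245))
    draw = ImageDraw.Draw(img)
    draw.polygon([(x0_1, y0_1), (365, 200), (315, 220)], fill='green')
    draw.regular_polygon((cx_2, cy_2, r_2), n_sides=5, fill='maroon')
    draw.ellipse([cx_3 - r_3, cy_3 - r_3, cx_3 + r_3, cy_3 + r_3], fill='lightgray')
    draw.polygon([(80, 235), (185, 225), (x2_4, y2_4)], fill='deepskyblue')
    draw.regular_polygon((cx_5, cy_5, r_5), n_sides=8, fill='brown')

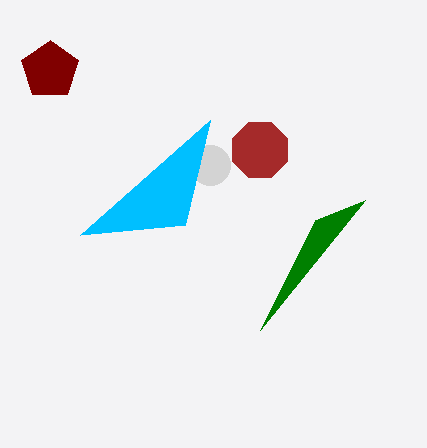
x0_1 = 260
y0_1 = 330
cx_2 = 50
cy_2 = 70
r_2 = 30
cx_3 = 210
cy_3 = 165
r_3 = 20
x2_4 = 210
y2_4 = 120
cx_5 = 260
cy_5 = 150
r_5 = 30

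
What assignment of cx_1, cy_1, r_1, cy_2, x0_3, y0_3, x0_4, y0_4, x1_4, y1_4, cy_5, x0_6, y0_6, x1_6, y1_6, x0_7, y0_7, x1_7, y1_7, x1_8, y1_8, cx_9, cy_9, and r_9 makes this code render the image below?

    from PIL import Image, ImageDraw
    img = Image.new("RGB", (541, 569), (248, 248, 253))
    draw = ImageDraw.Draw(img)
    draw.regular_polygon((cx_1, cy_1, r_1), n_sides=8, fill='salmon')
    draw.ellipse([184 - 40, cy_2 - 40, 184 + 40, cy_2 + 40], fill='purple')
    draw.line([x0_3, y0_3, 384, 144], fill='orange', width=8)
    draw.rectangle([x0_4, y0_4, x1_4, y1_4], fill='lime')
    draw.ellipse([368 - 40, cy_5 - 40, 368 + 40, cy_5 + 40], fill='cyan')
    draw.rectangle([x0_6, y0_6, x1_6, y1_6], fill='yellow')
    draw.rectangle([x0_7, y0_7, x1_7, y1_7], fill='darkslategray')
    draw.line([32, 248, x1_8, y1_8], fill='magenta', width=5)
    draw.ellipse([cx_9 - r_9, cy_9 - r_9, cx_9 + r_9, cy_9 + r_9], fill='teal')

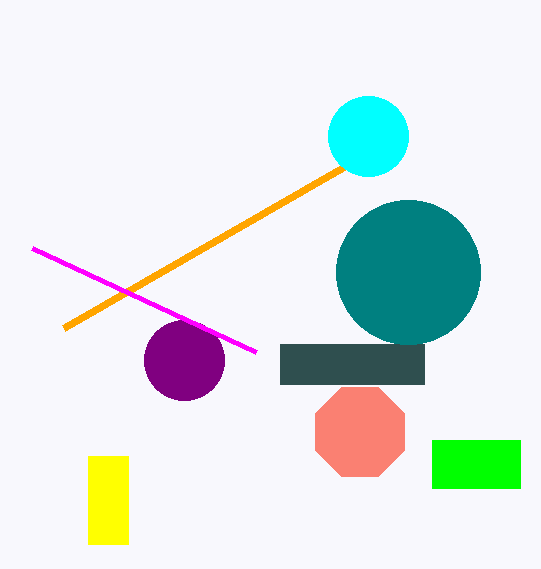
cx_1 = 360
cy_1 = 432
r_1 = 48
cy_2 = 360
x0_3 = 64
y0_3 = 328
x0_4 = 432
y0_4 = 440
x1_4 = 520
y1_4 = 488
cy_5 = 136
x0_6 = 88
y0_6 = 456
x1_6 = 128
y1_6 = 544
x0_7 = 280
y0_7 = 344
x1_7 = 424
y1_7 = 384
x1_8 = 256
y1_8 = 352
cx_9 = 408
cy_9 = 272
r_9 = 72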